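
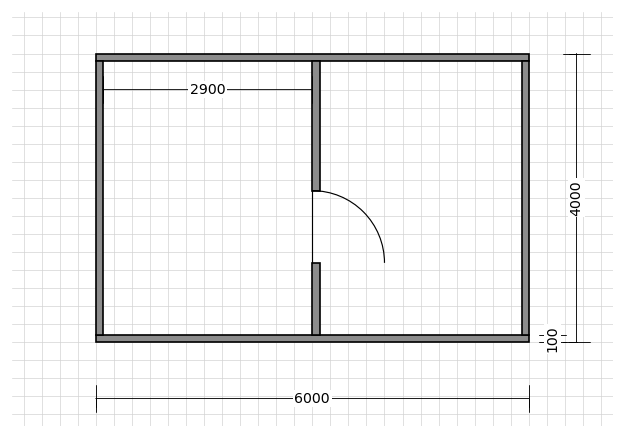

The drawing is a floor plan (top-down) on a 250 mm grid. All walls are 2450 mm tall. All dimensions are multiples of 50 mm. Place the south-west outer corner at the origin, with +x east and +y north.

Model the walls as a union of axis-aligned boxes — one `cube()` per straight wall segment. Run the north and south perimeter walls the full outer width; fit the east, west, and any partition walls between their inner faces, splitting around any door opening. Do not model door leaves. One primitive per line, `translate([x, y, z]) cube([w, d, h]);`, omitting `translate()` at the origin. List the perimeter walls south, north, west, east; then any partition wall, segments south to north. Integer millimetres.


cube([6000, 100, 2450]);
translate([0, 3900, 0]) cube([6000, 100, 2450]);
translate([0, 100, 0]) cube([100, 3800, 2450]);
translate([5900, 100, 0]) cube([100, 3800, 2450]);
translate([3000, 100, 0]) cube([100, 1000, 2450]);
translate([3000, 2100, 0]) cube([100, 1800, 2450]);


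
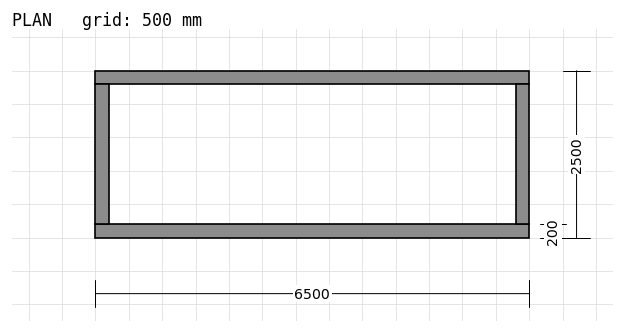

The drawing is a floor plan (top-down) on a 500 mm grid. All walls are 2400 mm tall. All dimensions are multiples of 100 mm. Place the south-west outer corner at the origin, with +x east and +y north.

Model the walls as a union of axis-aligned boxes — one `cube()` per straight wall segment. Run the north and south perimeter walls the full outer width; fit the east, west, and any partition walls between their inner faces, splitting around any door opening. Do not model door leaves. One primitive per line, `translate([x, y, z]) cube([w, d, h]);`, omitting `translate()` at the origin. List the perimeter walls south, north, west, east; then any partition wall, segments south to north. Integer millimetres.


cube([6500, 200, 2400]);
translate([0, 2300, 0]) cube([6500, 200, 2400]);
translate([0, 200, 0]) cube([200, 2100, 2400]);
translate([6300, 200, 0]) cube([200, 2100, 2400]);


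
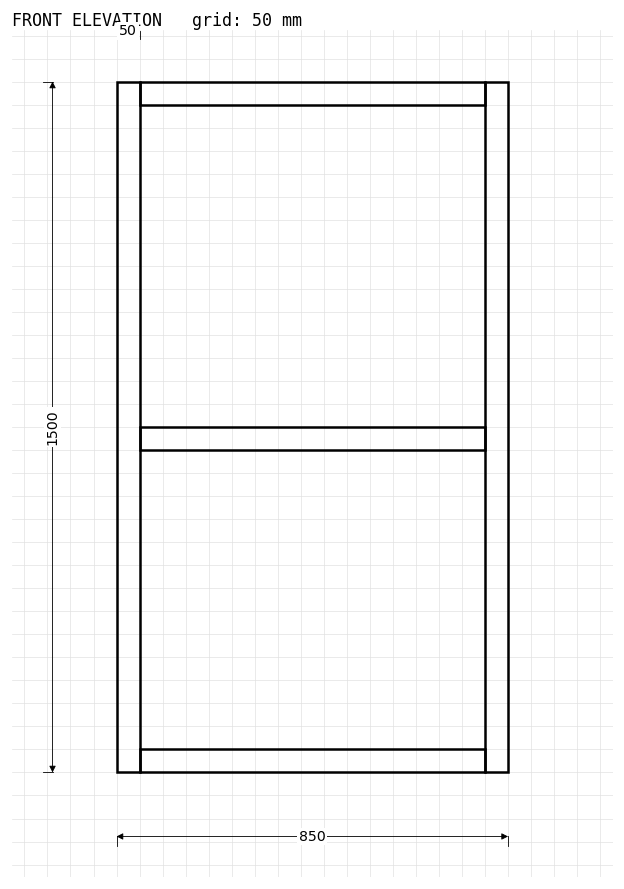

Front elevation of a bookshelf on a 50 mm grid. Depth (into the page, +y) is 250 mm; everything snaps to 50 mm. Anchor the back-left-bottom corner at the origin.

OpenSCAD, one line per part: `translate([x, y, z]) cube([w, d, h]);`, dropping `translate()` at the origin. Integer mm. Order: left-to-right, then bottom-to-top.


cube([50, 250, 1500]);
translate([50, 0, 0]) cube([750, 250, 50]);
translate([50, 0, 700]) cube([750, 250, 50]);
translate([50, 0, 1450]) cube([750, 250, 50]);
translate([800, 0, 0]) cube([50, 250, 1500]);


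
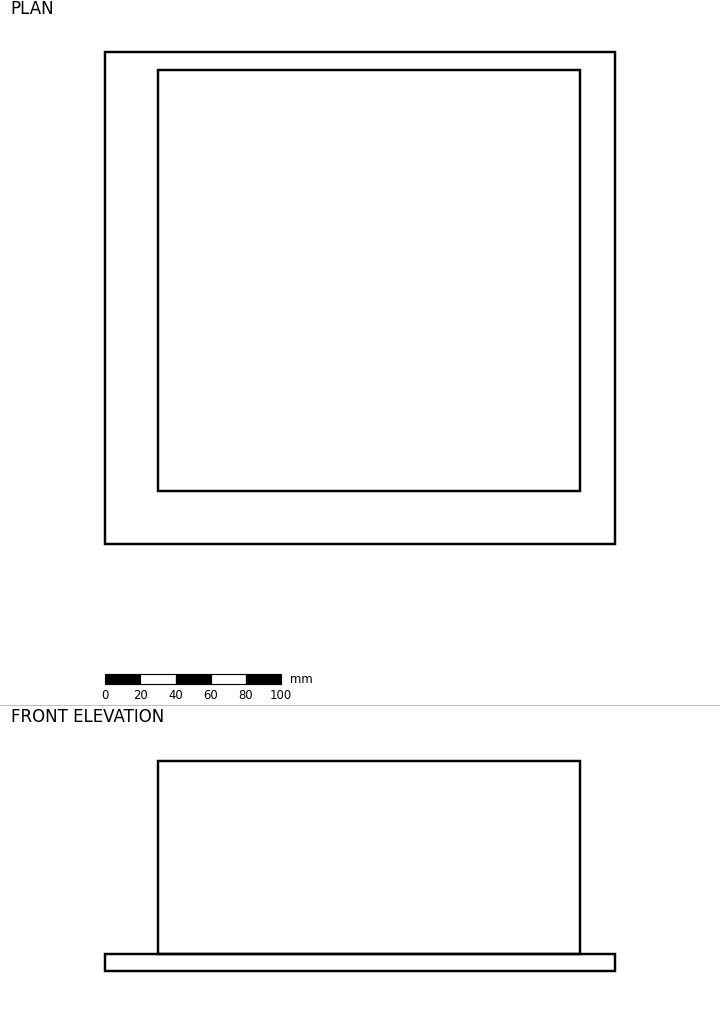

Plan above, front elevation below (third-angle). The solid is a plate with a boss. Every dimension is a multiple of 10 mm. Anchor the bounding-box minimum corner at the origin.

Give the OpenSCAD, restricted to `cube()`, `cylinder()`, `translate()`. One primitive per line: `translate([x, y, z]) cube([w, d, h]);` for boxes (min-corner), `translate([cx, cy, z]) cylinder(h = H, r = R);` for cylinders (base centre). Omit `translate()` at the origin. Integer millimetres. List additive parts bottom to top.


cube([290, 280, 10]);
translate([30, 30, 10]) cube([240, 240, 110]);


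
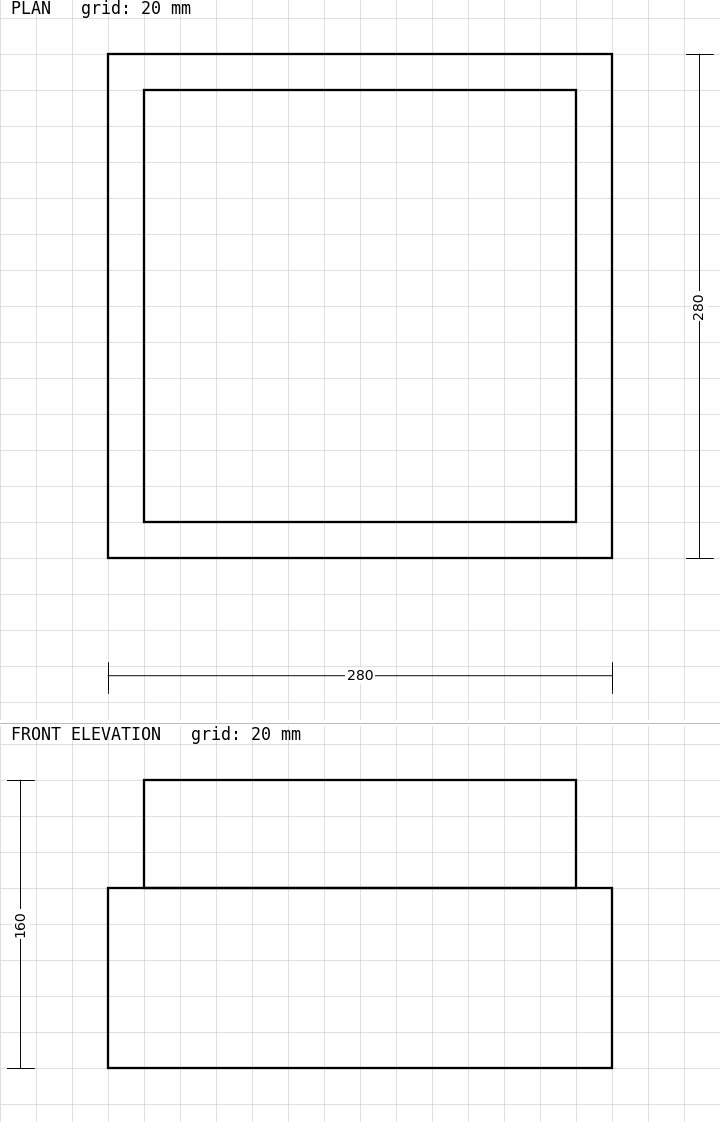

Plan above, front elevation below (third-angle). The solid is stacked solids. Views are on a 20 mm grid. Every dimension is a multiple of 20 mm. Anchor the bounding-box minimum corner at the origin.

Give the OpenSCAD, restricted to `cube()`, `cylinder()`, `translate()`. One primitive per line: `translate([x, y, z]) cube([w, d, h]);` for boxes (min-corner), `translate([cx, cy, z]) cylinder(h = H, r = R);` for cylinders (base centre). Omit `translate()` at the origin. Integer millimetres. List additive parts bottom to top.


cube([280, 280, 100]);
translate([20, 20, 100]) cube([240, 240, 60]);


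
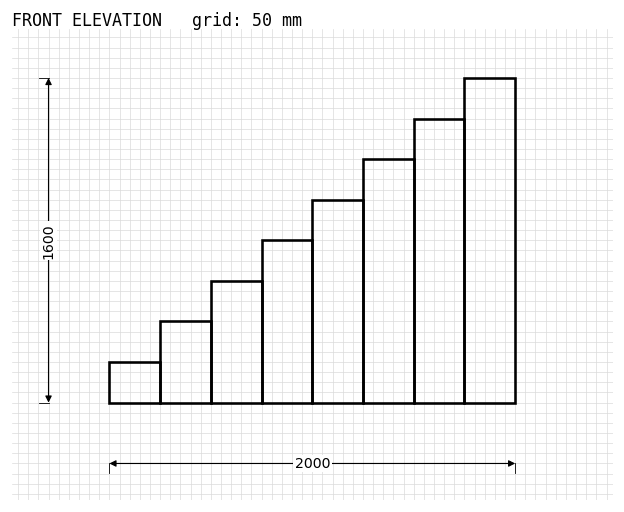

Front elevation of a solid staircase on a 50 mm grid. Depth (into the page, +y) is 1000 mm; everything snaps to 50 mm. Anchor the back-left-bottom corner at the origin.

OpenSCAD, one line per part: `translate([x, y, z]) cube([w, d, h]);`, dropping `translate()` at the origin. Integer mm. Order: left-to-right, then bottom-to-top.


cube([250, 1000, 200]);
translate([250, 0, 0]) cube([250, 1000, 400]);
translate([500, 0, 0]) cube([250, 1000, 600]);
translate([750, 0, 0]) cube([250, 1000, 800]);
translate([1000, 0, 0]) cube([250, 1000, 1000]);
translate([1250, 0, 0]) cube([250, 1000, 1200]);
translate([1500, 0, 0]) cube([250, 1000, 1400]);
translate([1750, 0, 0]) cube([250, 1000, 1600]);


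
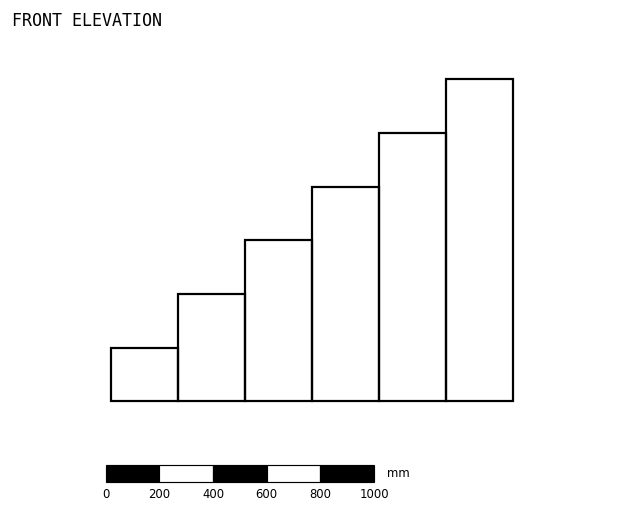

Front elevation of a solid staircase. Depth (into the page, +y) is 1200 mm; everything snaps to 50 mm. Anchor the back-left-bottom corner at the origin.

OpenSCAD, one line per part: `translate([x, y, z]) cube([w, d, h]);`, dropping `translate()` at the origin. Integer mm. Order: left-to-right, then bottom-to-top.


cube([250, 1200, 200]);
translate([250, 0, 0]) cube([250, 1200, 400]);
translate([500, 0, 0]) cube([250, 1200, 600]);
translate([750, 0, 0]) cube([250, 1200, 800]);
translate([1000, 0, 0]) cube([250, 1200, 1000]);
translate([1250, 0, 0]) cube([250, 1200, 1200]);


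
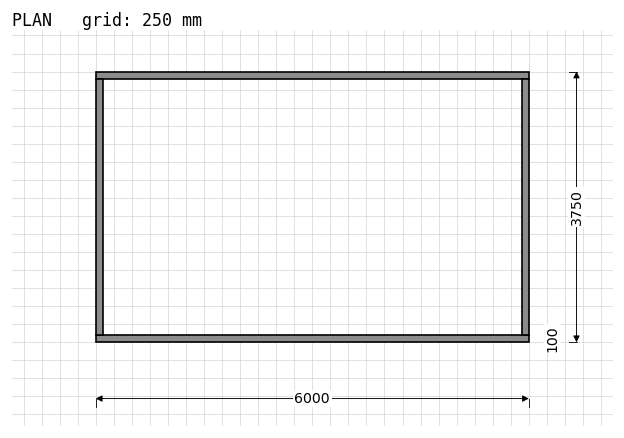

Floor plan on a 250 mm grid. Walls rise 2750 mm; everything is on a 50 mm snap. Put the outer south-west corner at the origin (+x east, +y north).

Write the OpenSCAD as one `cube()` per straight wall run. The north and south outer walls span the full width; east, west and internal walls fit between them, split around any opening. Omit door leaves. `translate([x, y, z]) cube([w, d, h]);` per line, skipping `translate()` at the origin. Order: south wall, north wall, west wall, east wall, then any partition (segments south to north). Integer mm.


cube([6000, 100, 2750]);
translate([0, 3650, 0]) cube([6000, 100, 2750]);
translate([0, 100, 0]) cube([100, 3550, 2750]);
translate([5900, 100, 0]) cube([100, 3550, 2750]);


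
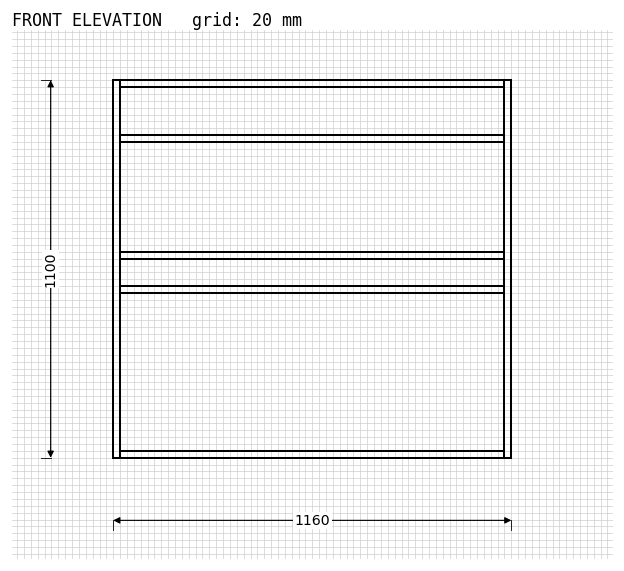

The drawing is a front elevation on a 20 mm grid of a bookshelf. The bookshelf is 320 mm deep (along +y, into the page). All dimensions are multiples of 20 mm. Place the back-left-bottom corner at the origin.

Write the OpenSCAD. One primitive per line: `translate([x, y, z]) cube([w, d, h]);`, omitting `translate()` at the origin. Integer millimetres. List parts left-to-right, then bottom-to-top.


cube([20, 320, 1100]);
translate([20, 0, 0]) cube([1120, 320, 20]);
translate([20, 0, 480]) cube([1120, 320, 20]);
translate([20, 0, 580]) cube([1120, 320, 20]);
translate([20, 0, 920]) cube([1120, 320, 20]);
translate([20, 0, 1080]) cube([1120, 320, 20]);
translate([1140, 0, 0]) cube([20, 320, 1100]);


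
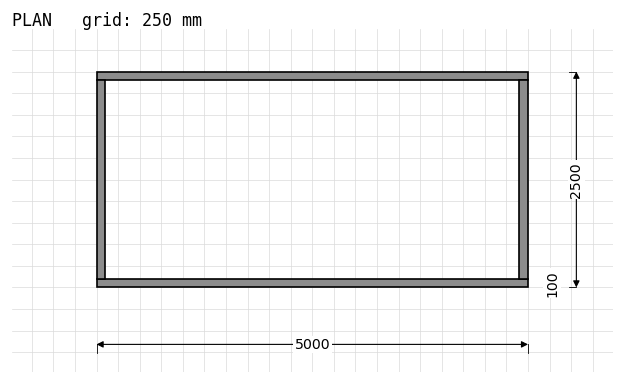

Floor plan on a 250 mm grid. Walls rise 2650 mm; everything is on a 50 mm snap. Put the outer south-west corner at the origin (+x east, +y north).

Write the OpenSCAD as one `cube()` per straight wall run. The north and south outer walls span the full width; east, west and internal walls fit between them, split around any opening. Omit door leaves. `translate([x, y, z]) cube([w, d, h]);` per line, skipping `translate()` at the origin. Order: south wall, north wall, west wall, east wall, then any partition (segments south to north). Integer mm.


cube([5000, 100, 2650]);
translate([0, 2400, 0]) cube([5000, 100, 2650]);
translate([0, 100, 0]) cube([100, 2300, 2650]);
translate([4900, 100, 0]) cube([100, 2300, 2650]);


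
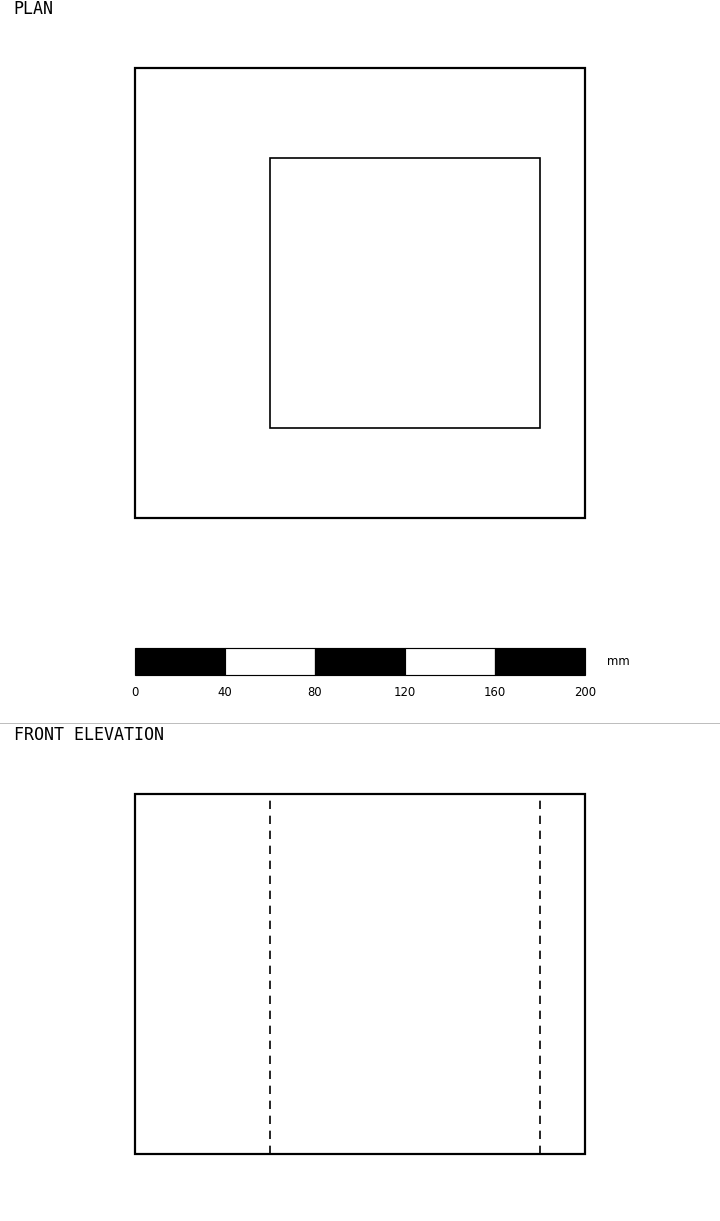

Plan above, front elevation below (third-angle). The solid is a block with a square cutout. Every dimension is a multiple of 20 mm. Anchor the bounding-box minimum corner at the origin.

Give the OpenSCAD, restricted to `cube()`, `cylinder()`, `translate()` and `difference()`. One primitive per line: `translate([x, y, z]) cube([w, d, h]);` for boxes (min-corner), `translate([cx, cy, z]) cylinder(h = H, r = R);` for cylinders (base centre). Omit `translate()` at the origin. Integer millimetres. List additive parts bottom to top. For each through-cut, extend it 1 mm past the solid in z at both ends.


difference() {
  cube([200, 200, 160]);
  translate([60, 40, -1]) cube([120, 120, 162]);
}


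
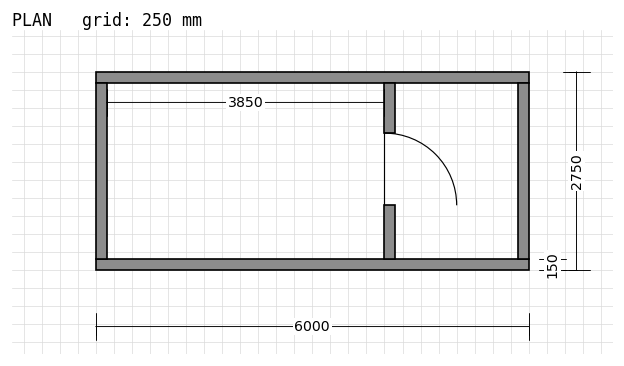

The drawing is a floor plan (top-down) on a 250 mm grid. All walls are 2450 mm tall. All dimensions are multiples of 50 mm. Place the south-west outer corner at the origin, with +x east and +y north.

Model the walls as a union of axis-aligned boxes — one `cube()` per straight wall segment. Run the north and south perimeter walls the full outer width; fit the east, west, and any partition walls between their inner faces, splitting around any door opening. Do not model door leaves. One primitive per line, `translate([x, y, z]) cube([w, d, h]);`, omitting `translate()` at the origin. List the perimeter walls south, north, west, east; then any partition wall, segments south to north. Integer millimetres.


cube([6000, 150, 2450]);
translate([0, 2600, 0]) cube([6000, 150, 2450]);
translate([0, 150, 0]) cube([150, 2450, 2450]);
translate([5850, 150, 0]) cube([150, 2450, 2450]);
translate([4000, 150, 0]) cube([150, 750, 2450]);
translate([4000, 1900, 0]) cube([150, 700, 2450]);


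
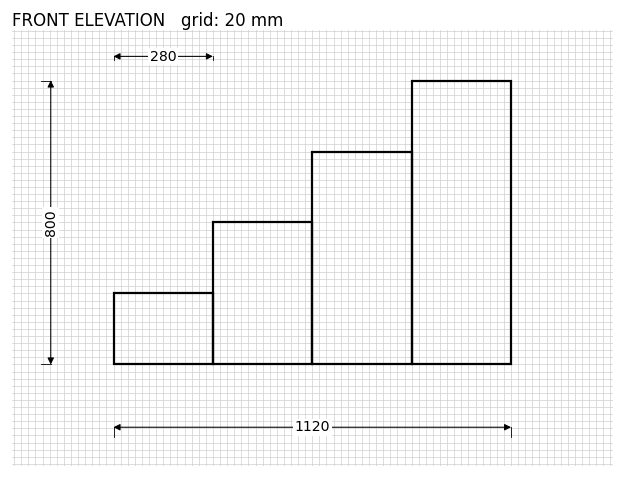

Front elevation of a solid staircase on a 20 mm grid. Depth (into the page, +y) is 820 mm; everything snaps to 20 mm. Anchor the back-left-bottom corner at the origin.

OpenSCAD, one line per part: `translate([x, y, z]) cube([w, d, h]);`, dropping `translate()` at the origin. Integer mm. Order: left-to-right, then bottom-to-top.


cube([280, 820, 200]);
translate([280, 0, 0]) cube([280, 820, 400]);
translate([560, 0, 0]) cube([280, 820, 600]);
translate([840, 0, 0]) cube([280, 820, 800]);


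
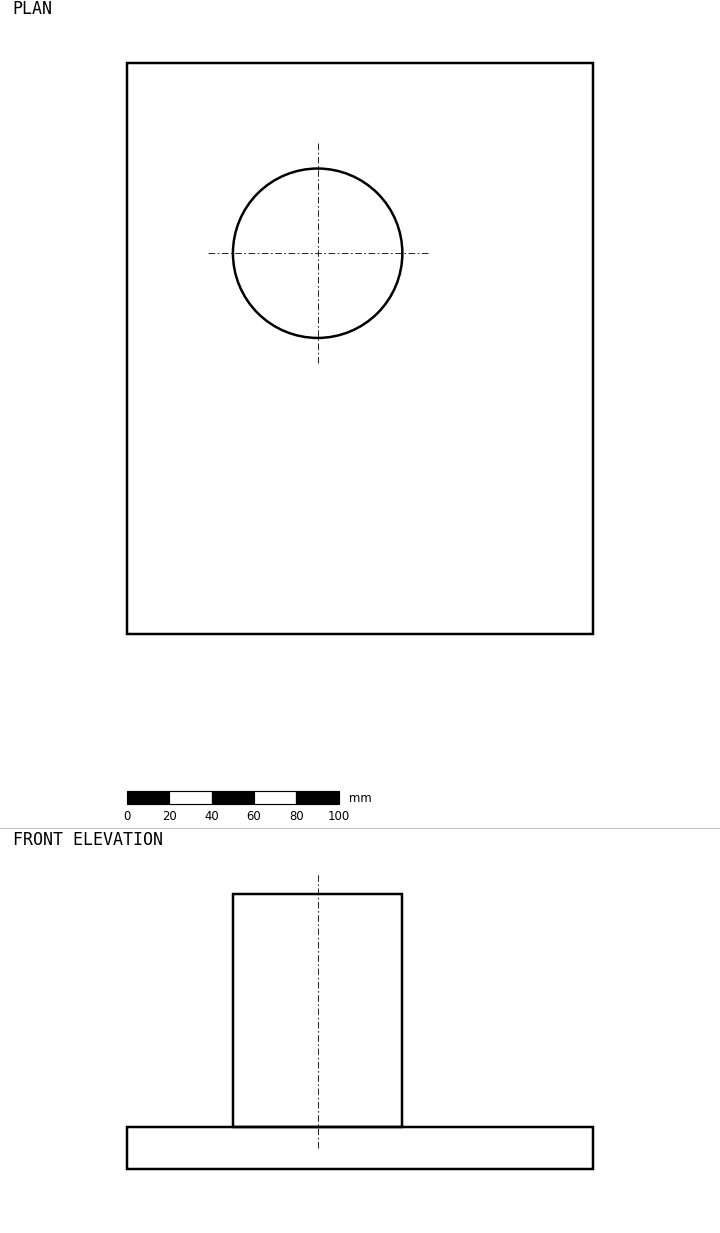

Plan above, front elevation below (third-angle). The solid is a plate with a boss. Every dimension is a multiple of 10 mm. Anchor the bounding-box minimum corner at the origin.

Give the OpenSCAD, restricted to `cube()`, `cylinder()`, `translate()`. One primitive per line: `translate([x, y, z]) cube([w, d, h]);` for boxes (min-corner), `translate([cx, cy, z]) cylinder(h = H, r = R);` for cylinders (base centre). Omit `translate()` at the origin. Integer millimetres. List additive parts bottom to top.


cube([220, 270, 20]);
translate([90, 180, 20]) cylinder(h = 110, r = 40);


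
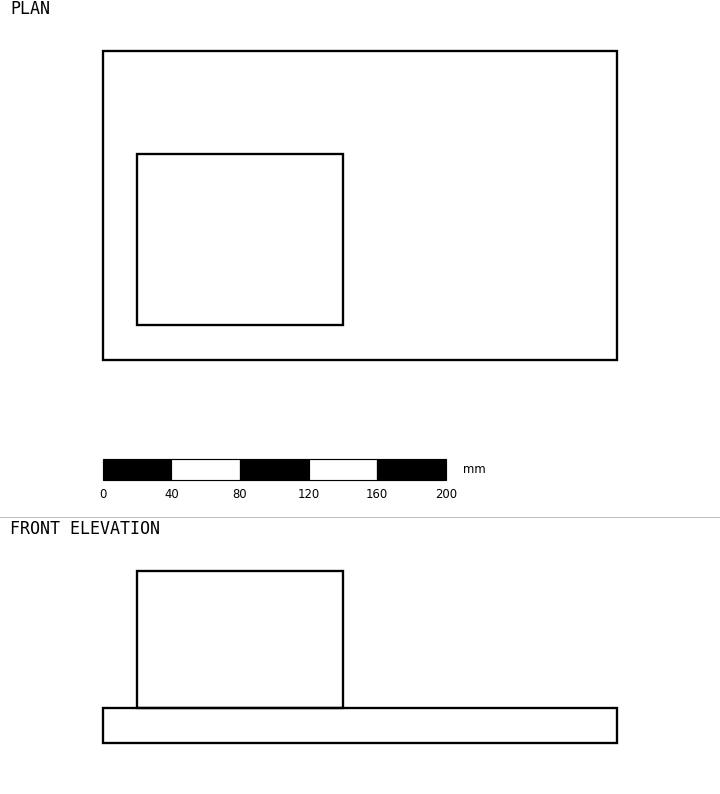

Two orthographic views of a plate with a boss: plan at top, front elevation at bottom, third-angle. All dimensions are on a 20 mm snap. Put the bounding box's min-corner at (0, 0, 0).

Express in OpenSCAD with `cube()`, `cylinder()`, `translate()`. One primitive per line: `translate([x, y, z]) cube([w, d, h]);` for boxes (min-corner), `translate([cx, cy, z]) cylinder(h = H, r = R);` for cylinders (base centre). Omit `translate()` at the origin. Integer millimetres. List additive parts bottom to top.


cube([300, 180, 20]);
translate([20, 20, 20]) cube([120, 100, 80]);


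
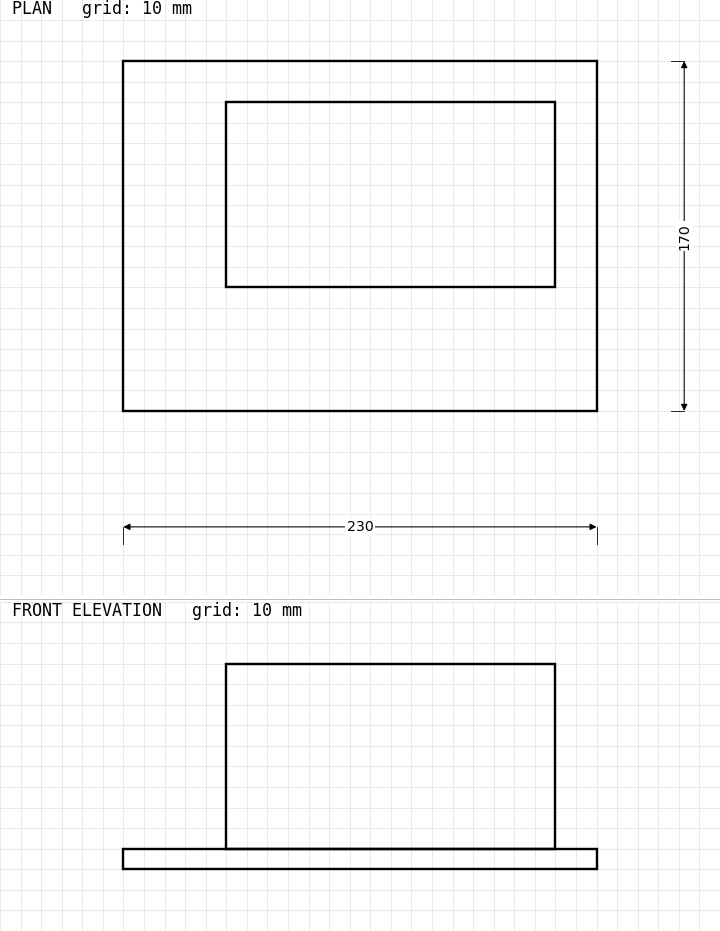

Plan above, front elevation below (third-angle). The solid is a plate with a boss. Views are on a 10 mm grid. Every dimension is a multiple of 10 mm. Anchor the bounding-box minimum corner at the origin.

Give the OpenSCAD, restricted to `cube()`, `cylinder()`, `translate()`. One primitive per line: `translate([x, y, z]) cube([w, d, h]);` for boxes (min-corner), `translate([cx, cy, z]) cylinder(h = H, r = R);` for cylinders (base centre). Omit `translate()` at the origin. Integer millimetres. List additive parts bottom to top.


cube([230, 170, 10]);
translate([50, 60, 10]) cube([160, 90, 90]);


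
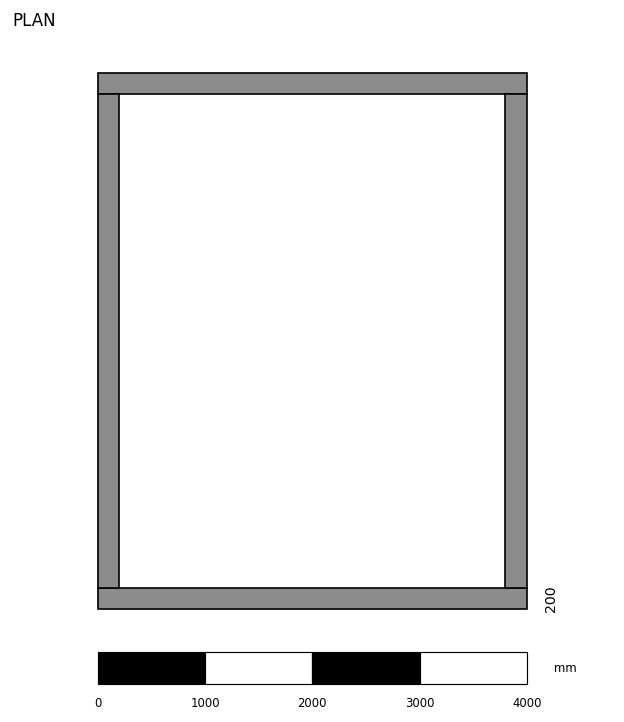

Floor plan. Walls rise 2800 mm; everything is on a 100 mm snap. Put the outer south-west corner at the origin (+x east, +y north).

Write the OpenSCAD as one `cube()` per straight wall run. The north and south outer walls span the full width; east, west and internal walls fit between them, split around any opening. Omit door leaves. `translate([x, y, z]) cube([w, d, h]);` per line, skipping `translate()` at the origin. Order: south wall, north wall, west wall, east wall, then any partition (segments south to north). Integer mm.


cube([4000, 200, 2800]);
translate([0, 4800, 0]) cube([4000, 200, 2800]);
translate([0, 200, 0]) cube([200, 4600, 2800]);
translate([3800, 200, 0]) cube([200, 4600, 2800]);


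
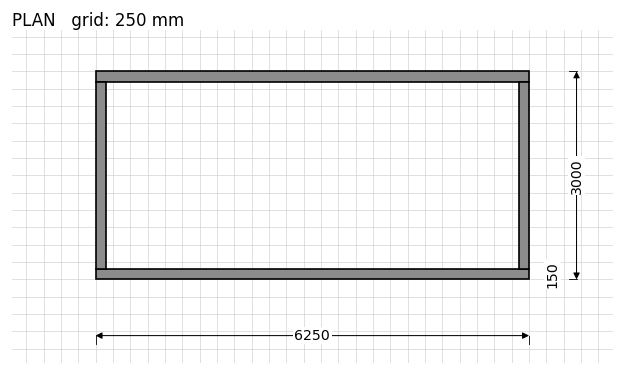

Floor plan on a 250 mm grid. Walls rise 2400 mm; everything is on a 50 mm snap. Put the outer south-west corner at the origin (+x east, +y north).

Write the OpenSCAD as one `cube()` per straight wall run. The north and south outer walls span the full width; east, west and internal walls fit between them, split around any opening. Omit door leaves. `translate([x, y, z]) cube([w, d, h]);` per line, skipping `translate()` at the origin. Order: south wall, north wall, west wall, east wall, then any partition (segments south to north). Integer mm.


cube([6250, 150, 2400]);
translate([0, 2850, 0]) cube([6250, 150, 2400]);
translate([0, 150, 0]) cube([150, 2700, 2400]);
translate([6100, 150, 0]) cube([150, 2700, 2400]);


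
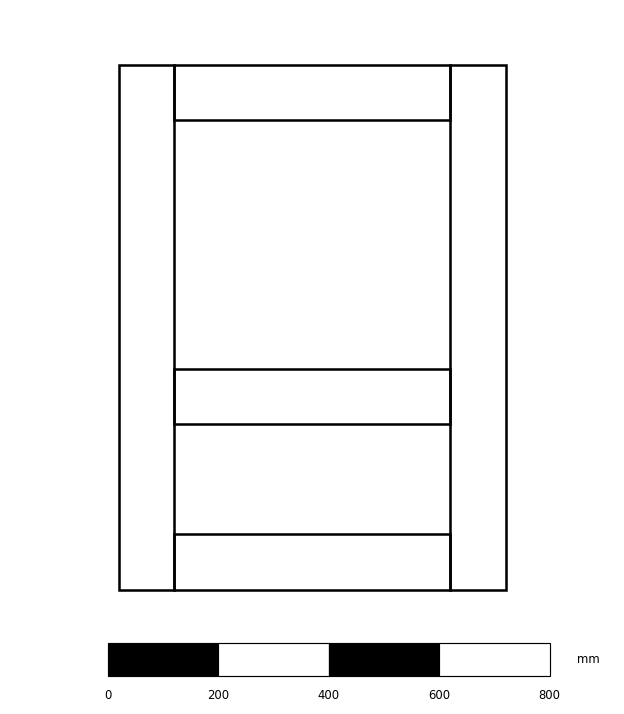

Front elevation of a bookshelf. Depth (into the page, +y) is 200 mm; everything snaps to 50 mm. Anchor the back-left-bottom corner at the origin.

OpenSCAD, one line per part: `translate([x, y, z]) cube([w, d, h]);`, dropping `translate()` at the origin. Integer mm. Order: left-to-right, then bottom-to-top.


cube([100, 200, 950]);
translate([100, 0, 0]) cube([500, 200, 100]);
translate([100, 0, 300]) cube([500, 200, 100]);
translate([100, 0, 850]) cube([500, 200, 100]);
translate([600, 0, 0]) cube([100, 200, 950]);


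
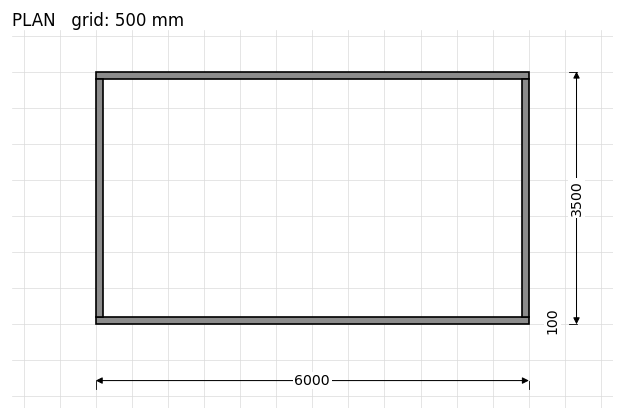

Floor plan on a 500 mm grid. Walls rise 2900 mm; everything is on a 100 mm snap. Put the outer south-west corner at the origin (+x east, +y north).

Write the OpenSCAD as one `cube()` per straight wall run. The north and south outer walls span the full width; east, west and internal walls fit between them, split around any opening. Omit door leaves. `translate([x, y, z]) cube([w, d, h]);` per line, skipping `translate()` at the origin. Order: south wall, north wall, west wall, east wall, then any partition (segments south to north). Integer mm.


cube([6000, 100, 2900]);
translate([0, 3400, 0]) cube([6000, 100, 2900]);
translate([0, 100, 0]) cube([100, 3300, 2900]);
translate([5900, 100, 0]) cube([100, 3300, 2900]);


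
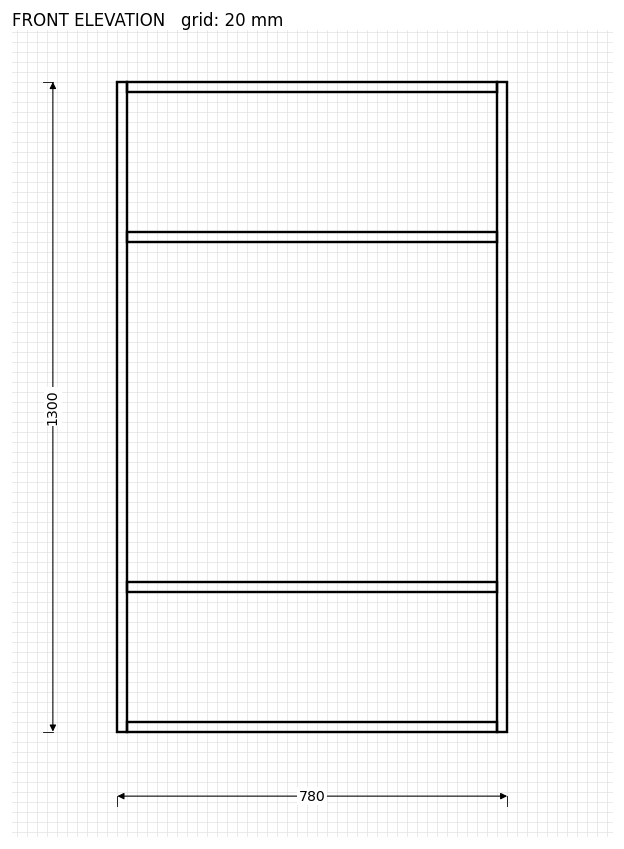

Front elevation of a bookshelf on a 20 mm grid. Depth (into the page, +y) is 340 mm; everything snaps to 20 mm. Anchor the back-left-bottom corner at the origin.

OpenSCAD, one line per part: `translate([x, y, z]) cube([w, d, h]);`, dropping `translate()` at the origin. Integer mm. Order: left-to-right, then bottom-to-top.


cube([20, 340, 1300]);
translate([20, 0, 0]) cube([740, 340, 20]);
translate([20, 0, 280]) cube([740, 340, 20]);
translate([20, 0, 980]) cube([740, 340, 20]);
translate([20, 0, 1280]) cube([740, 340, 20]);
translate([760, 0, 0]) cube([20, 340, 1300]);


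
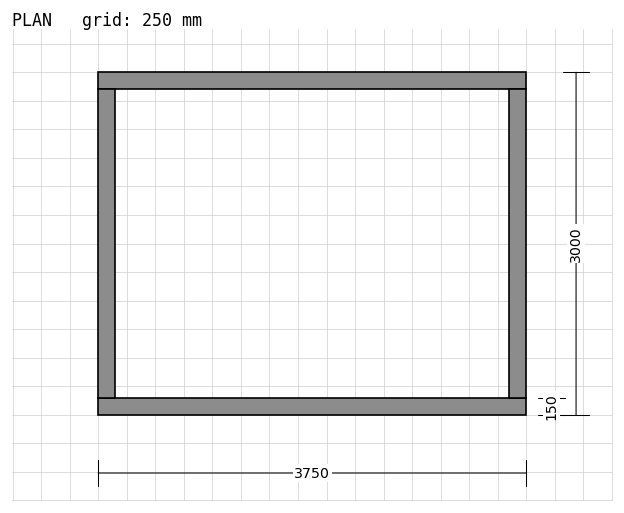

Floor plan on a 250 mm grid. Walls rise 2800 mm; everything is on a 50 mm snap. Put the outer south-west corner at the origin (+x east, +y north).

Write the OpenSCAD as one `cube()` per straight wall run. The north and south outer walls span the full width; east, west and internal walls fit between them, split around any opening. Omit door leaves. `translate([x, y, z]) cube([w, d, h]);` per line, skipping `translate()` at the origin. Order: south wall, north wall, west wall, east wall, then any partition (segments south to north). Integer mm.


cube([3750, 150, 2800]);
translate([0, 2850, 0]) cube([3750, 150, 2800]);
translate([0, 150, 0]) cube([150, 2700, 2800]);
translate([3600, 150, 0]) cube([150, 2700, 2800]);


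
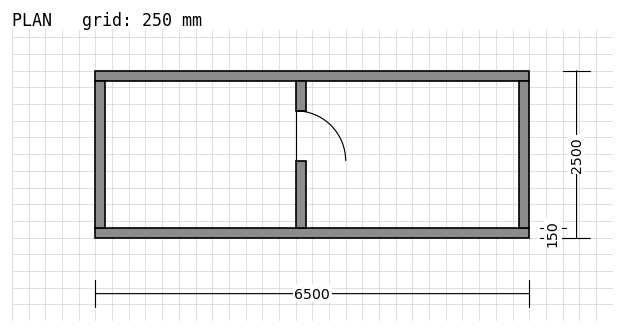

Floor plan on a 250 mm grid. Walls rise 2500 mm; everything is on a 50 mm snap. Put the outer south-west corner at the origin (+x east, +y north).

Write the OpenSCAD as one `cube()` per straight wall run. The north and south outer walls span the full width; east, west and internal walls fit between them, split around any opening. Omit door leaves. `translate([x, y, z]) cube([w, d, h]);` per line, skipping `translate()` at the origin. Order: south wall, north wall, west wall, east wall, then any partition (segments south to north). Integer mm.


cube([6500, 150, 2500]);
translate([0, 2350, 0]) cube([6500, 150, 2500]);
translate([0, 150, 0]) cube([150, 2200, 2500]);
translate([6350, 150, 0]) cube([150, 2200, 2500]);
translate([3000, 150, 0]) cube([150, 1000, 2500]);
translate([3000, 1900, 0]) cube([150, 450, 2500]);


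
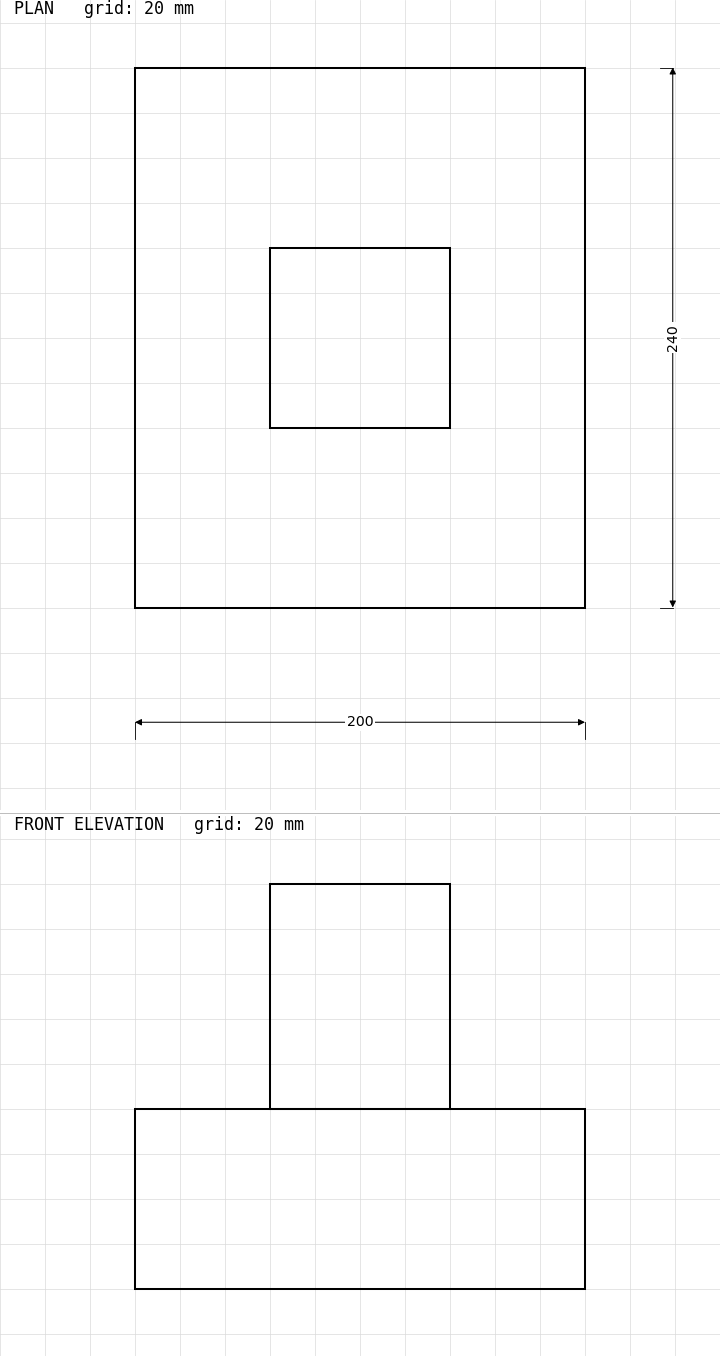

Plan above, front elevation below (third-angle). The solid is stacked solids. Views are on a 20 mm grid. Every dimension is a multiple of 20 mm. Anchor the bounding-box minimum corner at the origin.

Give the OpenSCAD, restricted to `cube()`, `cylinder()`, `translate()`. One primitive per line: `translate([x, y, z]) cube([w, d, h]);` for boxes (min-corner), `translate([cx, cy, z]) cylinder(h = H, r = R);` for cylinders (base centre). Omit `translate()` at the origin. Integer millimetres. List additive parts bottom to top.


cube([200, 240, 80]);
translate([60, 80, 80]) cube([80, 80, 100]);


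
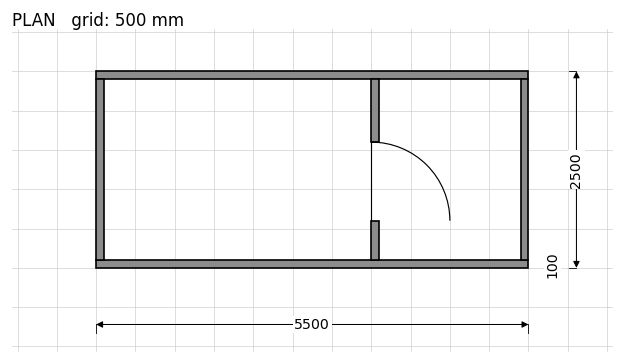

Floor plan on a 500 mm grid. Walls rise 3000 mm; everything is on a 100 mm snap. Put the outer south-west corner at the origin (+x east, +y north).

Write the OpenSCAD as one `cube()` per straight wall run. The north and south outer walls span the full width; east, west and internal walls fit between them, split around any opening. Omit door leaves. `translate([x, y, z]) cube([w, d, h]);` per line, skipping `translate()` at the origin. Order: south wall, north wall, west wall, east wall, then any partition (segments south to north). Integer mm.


cube([5500, 100, 3000]);
translate([0, 2400, 0]) cube([5500, 100, 3000]);
translate([0, 100, 0]) cube([100, 2300, 3000]);
translate([5400, 100, 0]) cube([100, 2300, 3000]);
translate([3500, 100, 0]) cube([100, 500, 3000]);
translate([3500, 1600, 0]) cube([100, 800, 3000]);


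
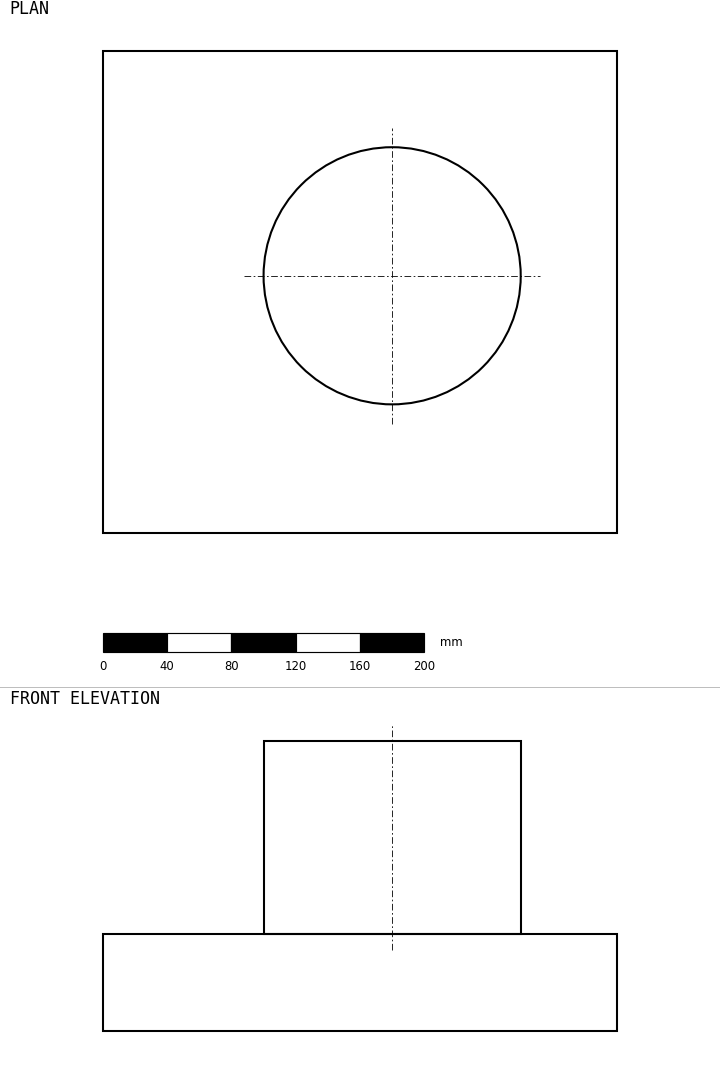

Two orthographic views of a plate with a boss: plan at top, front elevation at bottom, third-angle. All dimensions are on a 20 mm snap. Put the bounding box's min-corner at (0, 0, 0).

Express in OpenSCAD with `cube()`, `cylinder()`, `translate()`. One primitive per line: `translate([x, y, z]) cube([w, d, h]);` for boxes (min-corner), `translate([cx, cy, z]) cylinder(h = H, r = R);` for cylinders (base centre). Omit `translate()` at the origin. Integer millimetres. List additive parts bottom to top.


cube([320, 300, 60]);
translate([180, 160, 60]) cylinder(h = 120, r = 80);


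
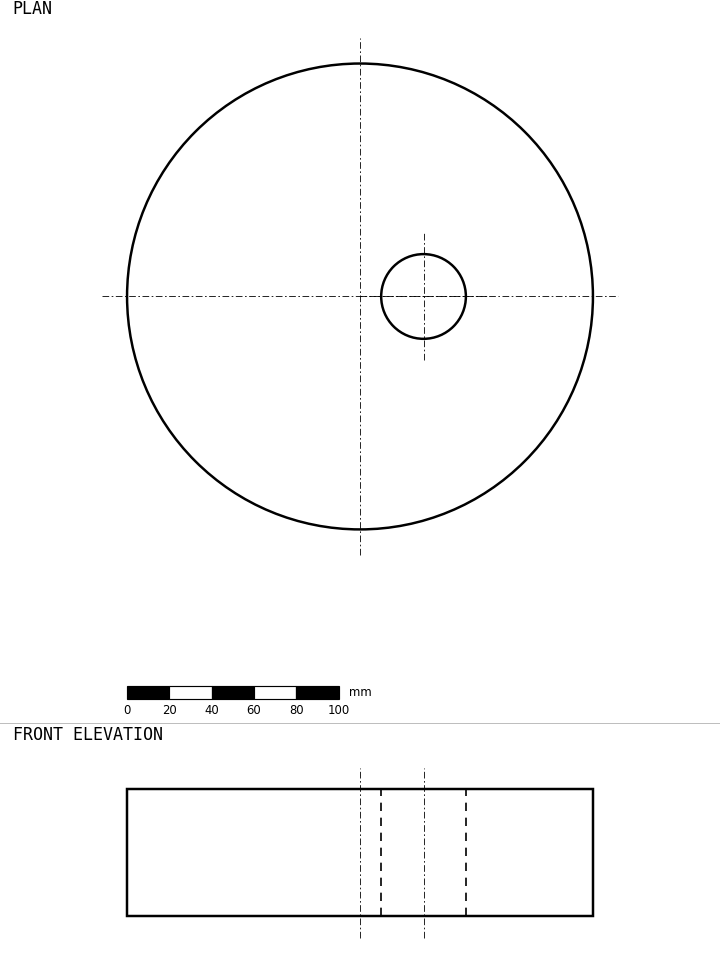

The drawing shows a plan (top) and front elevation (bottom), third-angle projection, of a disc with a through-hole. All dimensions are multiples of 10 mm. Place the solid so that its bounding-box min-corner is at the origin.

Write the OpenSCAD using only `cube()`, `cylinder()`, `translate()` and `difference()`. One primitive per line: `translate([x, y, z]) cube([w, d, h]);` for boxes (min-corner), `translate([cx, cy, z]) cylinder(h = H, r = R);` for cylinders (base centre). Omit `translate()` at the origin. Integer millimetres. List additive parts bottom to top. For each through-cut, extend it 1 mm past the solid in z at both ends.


difference() {
  translate([110, 110, 0]) cylinder(h = 60, r = 110);
  translate([140, 110, -1]) cylinder(h = 62, r = 20);
}


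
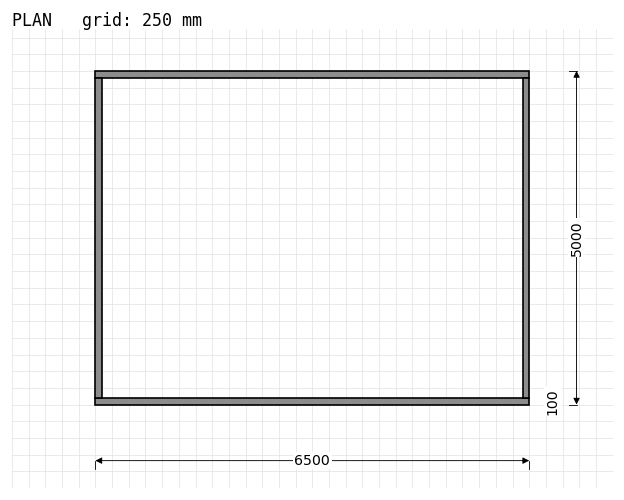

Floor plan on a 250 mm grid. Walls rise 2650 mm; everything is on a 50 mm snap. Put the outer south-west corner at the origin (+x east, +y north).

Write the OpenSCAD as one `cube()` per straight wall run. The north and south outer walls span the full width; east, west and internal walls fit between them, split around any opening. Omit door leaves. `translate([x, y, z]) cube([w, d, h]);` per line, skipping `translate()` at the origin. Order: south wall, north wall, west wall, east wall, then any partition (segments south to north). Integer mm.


cube([6500, 100, 2650]);
translate([0, 4900, 0]) cube([6500, 100, 2650]);
translate([0, 100, 0]) cube([100, 4800, 2650]);
translate([6400, 100, 0]) cube([100, 4800, 2650]);


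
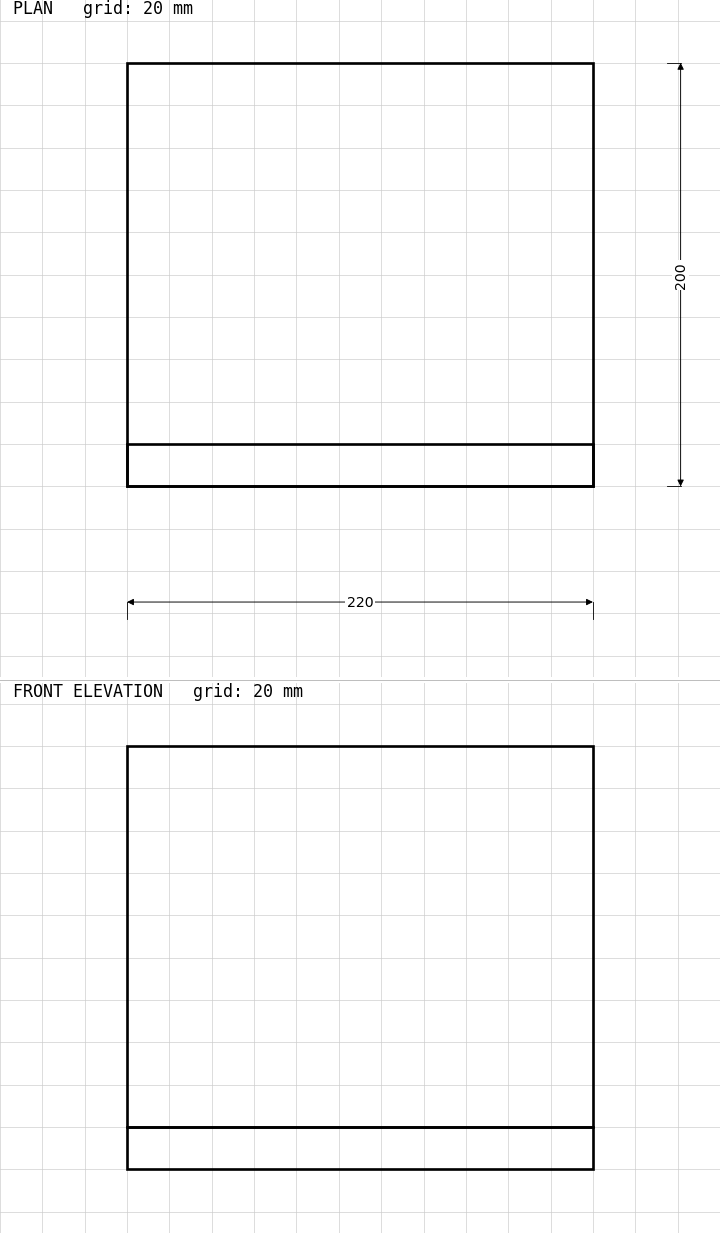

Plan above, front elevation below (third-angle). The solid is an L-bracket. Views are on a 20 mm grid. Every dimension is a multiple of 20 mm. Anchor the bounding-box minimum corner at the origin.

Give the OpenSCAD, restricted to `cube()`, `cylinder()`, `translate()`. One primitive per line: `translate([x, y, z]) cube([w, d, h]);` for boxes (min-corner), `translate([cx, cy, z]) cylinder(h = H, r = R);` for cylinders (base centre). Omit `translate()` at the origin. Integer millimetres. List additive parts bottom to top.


cube([220, 200, 20]);
translate([0, 0, 20]) cube([220, 20, 180]);


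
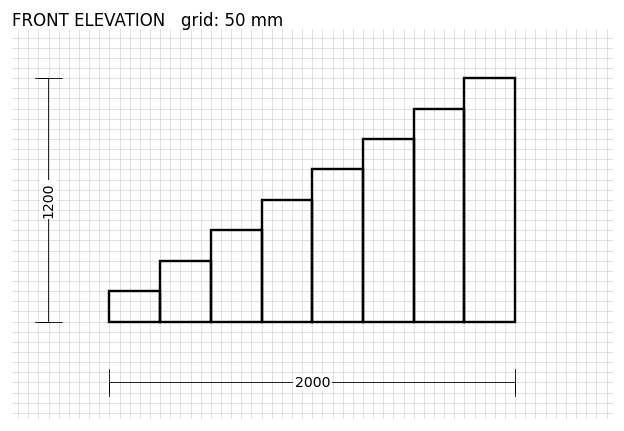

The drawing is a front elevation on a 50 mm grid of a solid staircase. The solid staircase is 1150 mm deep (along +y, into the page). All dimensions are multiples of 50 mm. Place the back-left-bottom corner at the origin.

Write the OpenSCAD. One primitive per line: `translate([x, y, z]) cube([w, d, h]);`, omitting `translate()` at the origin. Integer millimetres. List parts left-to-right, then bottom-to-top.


cube([250, 1150, 150]);
translate([250, 0, 0]) cube([250, 1150, 300]);
translate([500, 0, 0]) cube([250, 1150, 450]);
translate([750, 0, 0]) cube([250, 1150, 600]);
translate([1000, 0, 0]) cube([250, 1150, 750]);
translate([1250, 0, 0]) cube([250, 1150, 900]);
translate([1500, 0, 0]) cube([250, 1150, 1050]);
translate([1750, 0, 0]) cube([250, 1150, 1200]);


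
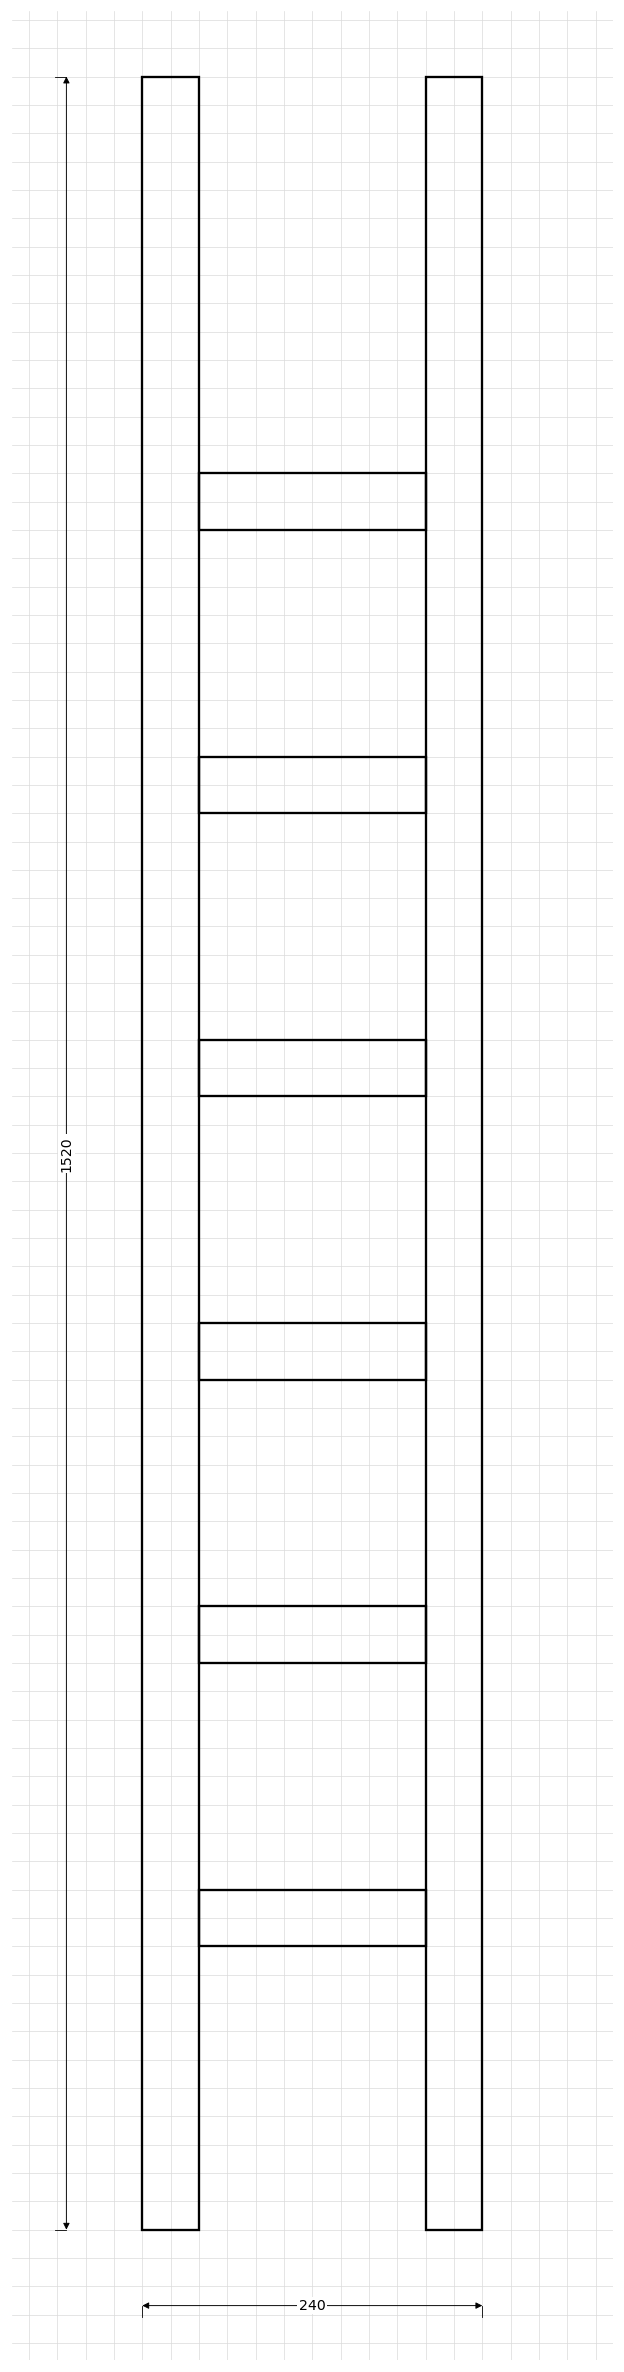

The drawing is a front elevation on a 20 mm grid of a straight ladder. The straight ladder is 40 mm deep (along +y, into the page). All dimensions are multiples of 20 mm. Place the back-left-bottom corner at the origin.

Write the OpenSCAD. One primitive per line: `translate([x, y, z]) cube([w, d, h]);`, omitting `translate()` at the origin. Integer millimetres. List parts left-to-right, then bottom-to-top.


cube([40, 40, 1520]);
translate([40, 0, 200]) cube([160, 40, 40]);
translate([40, 0, 400]) cube([160, 40, 40]);
translate([40, 0, 600]) cube([160, 40, 40]);
translate([40, 0, 800]) cube([160, 40, 40]);
translate([40, 0, 1000]) cube([160, 40, 40]);
translate([40, 0, 1200]) cube([160, 40, 40]);
translate([200, 0, 0]) cube([40, 40, 1520]);


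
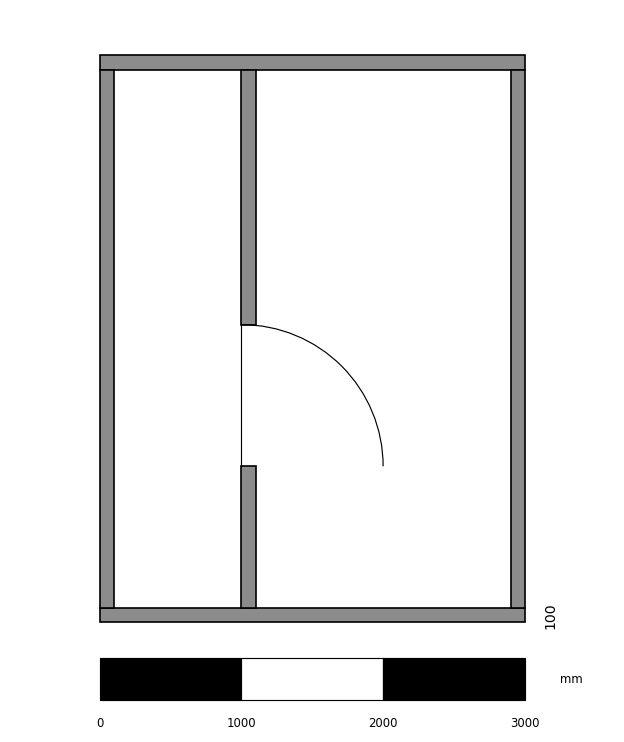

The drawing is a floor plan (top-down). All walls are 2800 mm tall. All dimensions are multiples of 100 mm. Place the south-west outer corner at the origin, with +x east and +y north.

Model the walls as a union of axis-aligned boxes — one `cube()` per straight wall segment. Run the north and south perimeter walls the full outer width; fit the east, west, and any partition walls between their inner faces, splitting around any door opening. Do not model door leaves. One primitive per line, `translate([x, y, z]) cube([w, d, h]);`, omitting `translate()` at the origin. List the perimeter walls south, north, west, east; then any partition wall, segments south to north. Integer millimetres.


cube([3000, 100, 2800]);
translate([0, 3900, 0]) cube([3000, 100, 2800]);
translate([0, 100, 0]) cube([100, 3800, 2800]);
translate([2900, 100, 0]) cube([100, 3800, 2800]);
translate([1000, 100, 0]) cube([100, 1000, 2800]);
translate([1000, 2100, 0]) cube([100, 1800, 2800]);


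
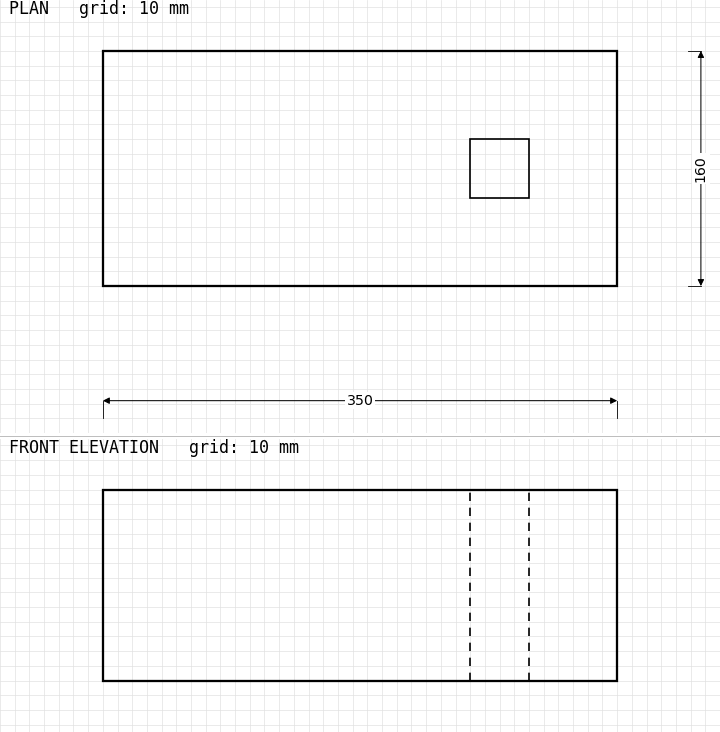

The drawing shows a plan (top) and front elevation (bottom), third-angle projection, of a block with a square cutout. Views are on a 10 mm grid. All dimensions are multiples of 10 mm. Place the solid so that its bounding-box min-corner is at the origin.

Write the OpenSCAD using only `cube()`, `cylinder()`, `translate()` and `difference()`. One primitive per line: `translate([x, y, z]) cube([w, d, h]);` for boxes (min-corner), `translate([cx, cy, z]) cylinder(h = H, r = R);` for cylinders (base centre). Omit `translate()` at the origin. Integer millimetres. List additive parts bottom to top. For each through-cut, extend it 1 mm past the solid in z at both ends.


difference() {
  cube([350, 160, 130]);
  translate([250, 60, -1]) cube([40, 40, 132]);
}


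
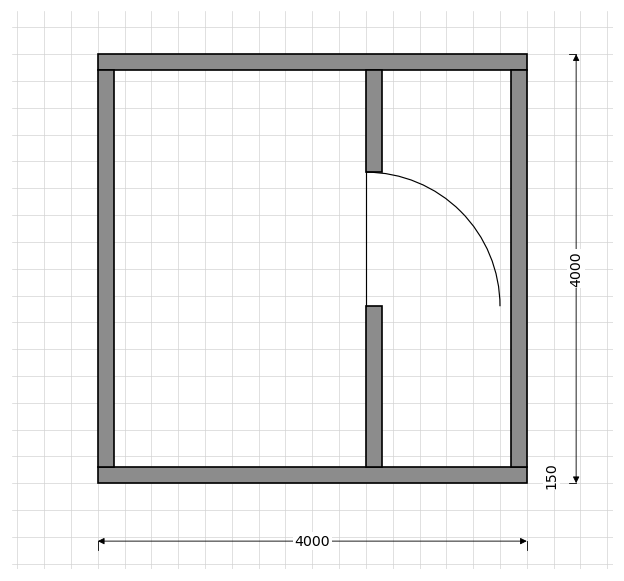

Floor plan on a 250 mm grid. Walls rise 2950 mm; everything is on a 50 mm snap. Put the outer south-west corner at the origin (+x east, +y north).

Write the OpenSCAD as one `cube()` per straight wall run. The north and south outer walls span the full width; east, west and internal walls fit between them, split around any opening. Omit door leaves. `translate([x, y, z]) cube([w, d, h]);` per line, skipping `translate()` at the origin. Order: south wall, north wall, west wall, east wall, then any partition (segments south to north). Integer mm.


cube([4000, 150, 2950]);
translate([0, 3850, 0]) cube([4000, 150, 2950]);
translate([0, 150, 0]) cube([150, 3700, 2950]);
translate([3850, 150, 0]) cube([150, 3700, 2950]);
translate([2500, 150, 0]) cube([150, 1500, 2950]);
translate([2500, 2900, 0]) cube([150, 950, 2950]);


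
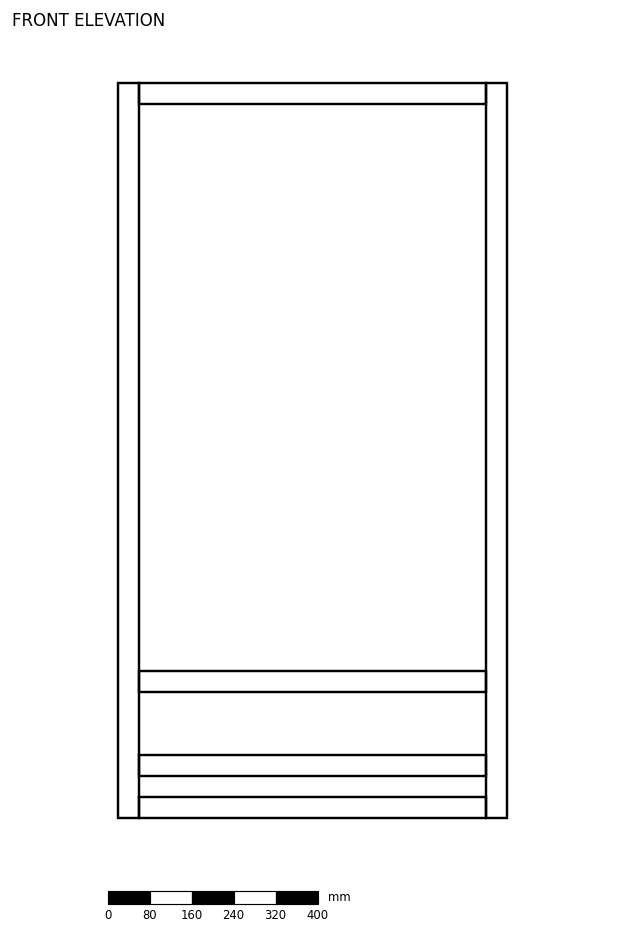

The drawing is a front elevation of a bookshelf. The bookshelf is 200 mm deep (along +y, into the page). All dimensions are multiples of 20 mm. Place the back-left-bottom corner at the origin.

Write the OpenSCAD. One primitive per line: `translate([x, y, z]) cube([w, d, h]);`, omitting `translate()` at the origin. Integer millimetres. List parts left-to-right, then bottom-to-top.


cube([40, 200, 1400]);
translate([40, 0, 0]) cube([660, 200, 40]);
translate([40, 0, 80]) cube([660, 200, 40]);
translate([40, 0, 240]) cube([660, 200, 40]);
translate([40, 0, 1360]) cube([660, 200, 40]);
translate([700, 0, 0]) cube([40, 200, 1400]);


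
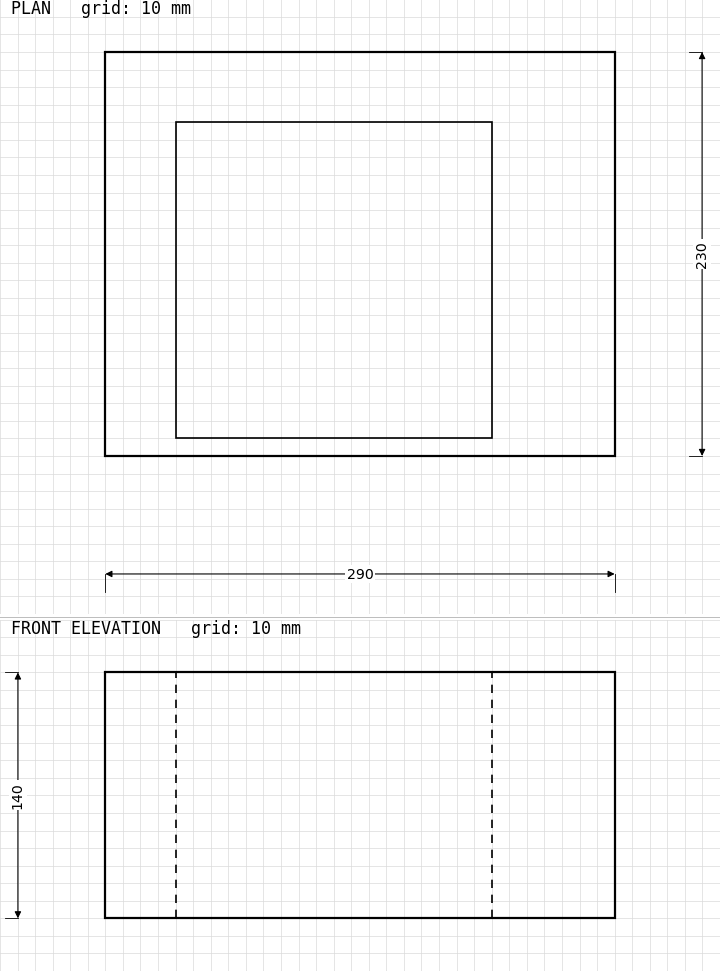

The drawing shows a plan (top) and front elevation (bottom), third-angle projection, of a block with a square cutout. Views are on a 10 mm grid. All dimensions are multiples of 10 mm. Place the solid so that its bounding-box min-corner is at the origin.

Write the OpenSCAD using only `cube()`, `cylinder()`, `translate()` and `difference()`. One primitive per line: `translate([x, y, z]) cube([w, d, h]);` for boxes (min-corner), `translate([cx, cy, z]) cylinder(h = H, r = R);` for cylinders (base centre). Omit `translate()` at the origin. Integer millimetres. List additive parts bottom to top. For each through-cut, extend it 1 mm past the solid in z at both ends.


difference() {
  cube([290, 230, 140]);
  translate([40, 10, -1]) cube([180, 180, 142]);
}


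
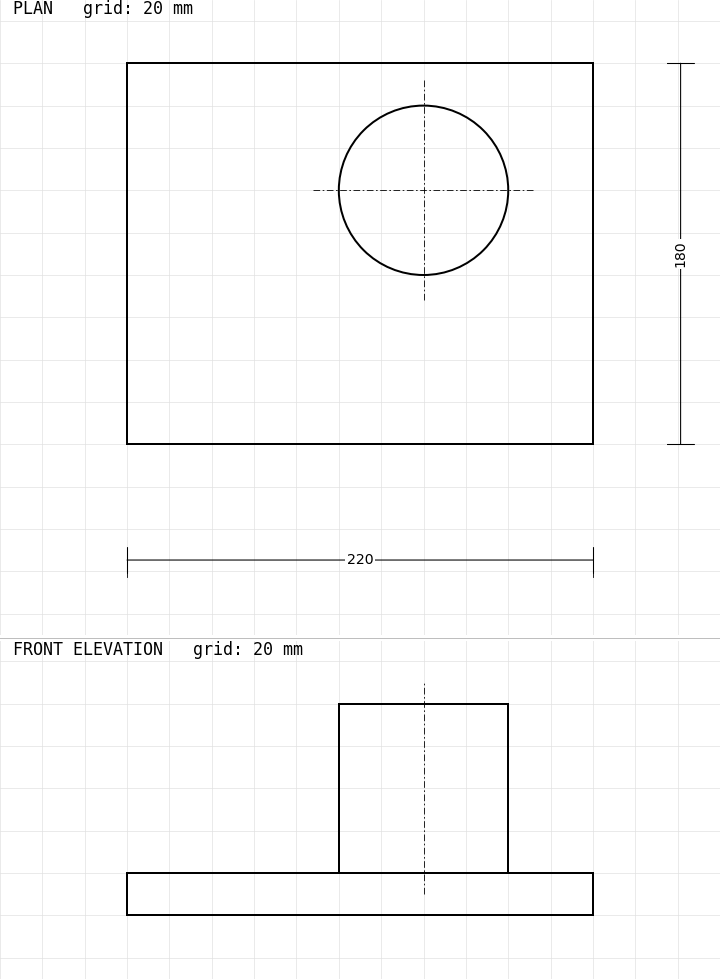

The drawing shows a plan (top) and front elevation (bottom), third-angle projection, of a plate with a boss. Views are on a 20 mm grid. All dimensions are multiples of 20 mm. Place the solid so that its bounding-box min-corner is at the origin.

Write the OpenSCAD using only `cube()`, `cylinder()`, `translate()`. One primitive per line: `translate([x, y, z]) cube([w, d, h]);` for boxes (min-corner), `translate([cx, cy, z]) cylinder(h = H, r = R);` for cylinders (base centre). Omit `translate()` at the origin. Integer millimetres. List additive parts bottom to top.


cube([220, 180, 20]);
translate([140, 120, 20]) cylinder(h = 80, r = 40);


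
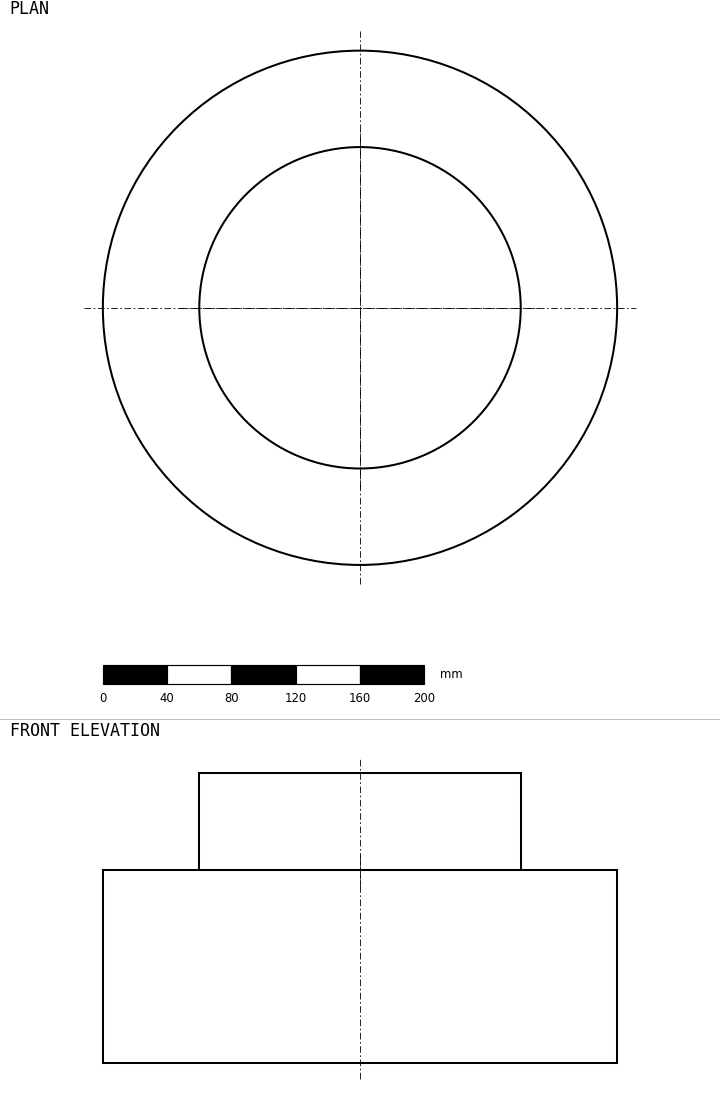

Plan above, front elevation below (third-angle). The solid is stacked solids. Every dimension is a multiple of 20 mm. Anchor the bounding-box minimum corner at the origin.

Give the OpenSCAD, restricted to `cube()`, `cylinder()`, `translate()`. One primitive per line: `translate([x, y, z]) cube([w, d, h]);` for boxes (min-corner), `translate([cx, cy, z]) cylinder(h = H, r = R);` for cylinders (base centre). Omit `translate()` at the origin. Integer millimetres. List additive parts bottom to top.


translate([160, 160, 0]) cylinder(h = 120, r = 160);
translate([160, 160, 120]) cylinder(h = 60, r = 100);


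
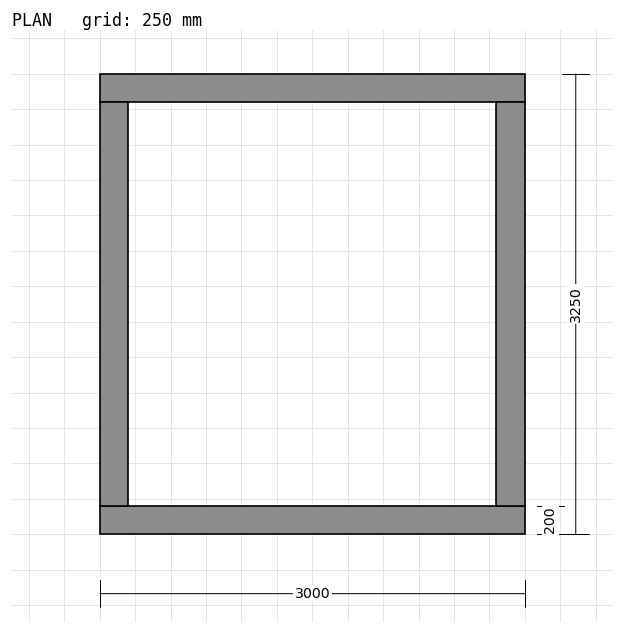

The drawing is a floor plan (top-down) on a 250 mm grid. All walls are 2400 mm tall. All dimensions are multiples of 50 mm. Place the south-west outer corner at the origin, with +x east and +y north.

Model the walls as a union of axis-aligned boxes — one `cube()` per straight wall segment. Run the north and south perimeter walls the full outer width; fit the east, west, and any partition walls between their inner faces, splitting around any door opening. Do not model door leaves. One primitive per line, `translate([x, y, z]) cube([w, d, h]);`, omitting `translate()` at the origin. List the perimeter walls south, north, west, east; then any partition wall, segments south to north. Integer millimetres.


cube([3000, 200, 2400]);
translate([0, 3050, 0]) cube([3000, 200, 2400]);
translate([0, 200, 0]) cube([200, 2850, 2400]);
translate([2800, 200, 0]) cube([200, 2850, 2400]);


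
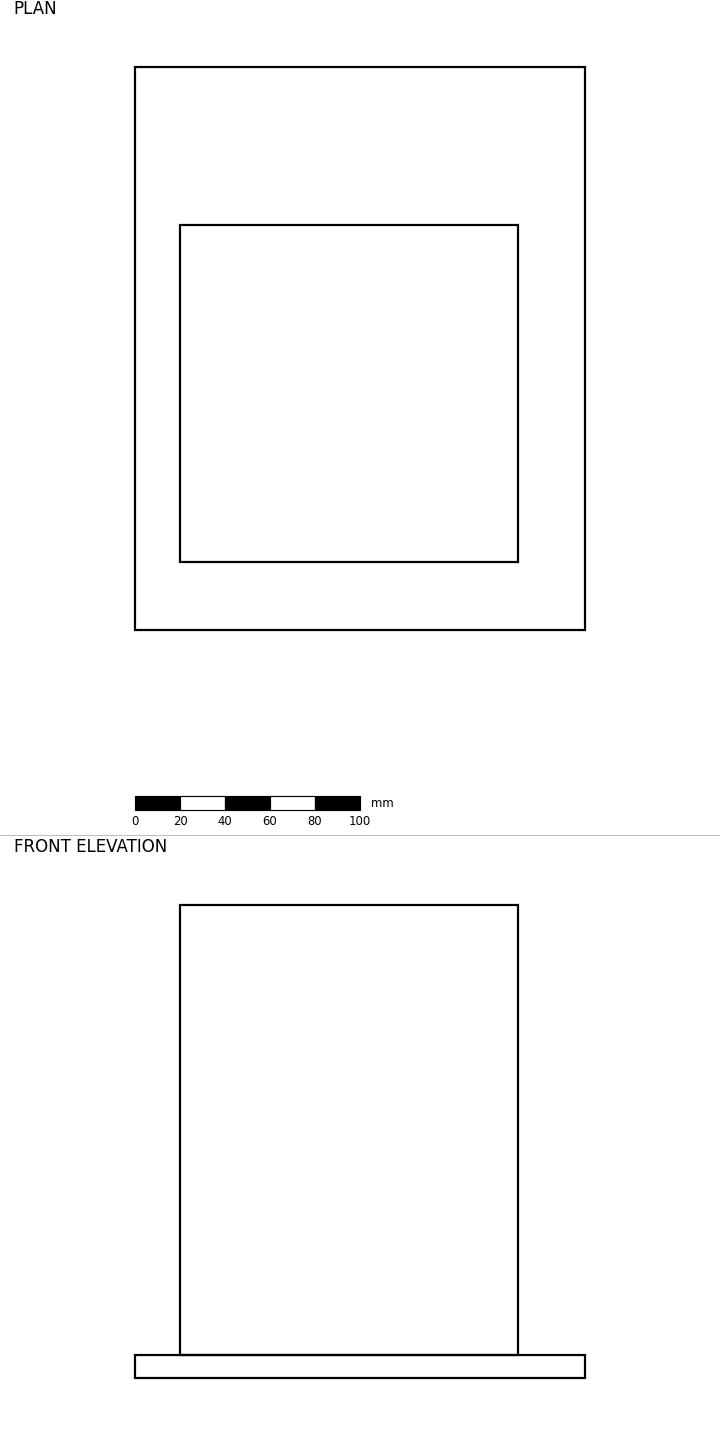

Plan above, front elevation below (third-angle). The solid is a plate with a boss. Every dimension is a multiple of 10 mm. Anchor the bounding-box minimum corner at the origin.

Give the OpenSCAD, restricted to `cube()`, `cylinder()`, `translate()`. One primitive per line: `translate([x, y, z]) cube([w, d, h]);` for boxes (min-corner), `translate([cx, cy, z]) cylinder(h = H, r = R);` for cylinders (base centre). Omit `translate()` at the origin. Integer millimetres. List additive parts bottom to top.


cube([200, 250, 10]);
translate([20, 30, 10]) cube([150, 150, 200]);
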